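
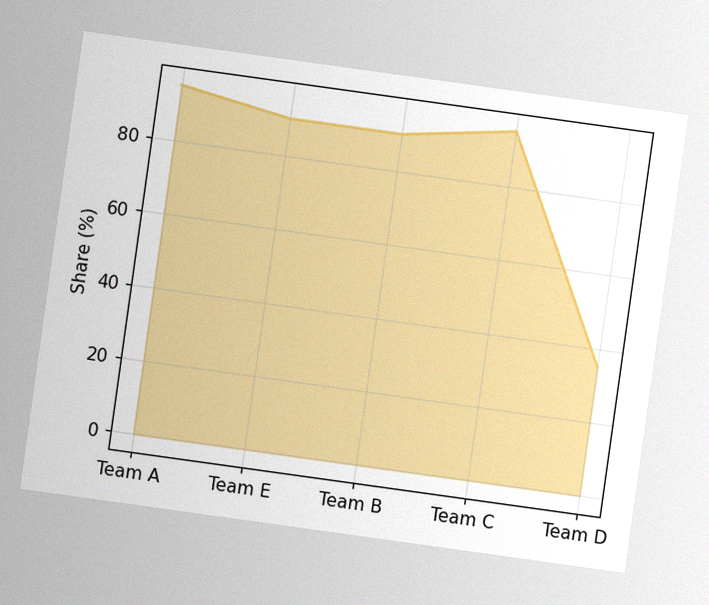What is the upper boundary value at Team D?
The chart is tilted about 8° clockwise, with some photo noise. At Team D the upper boundary is at 35%.

35%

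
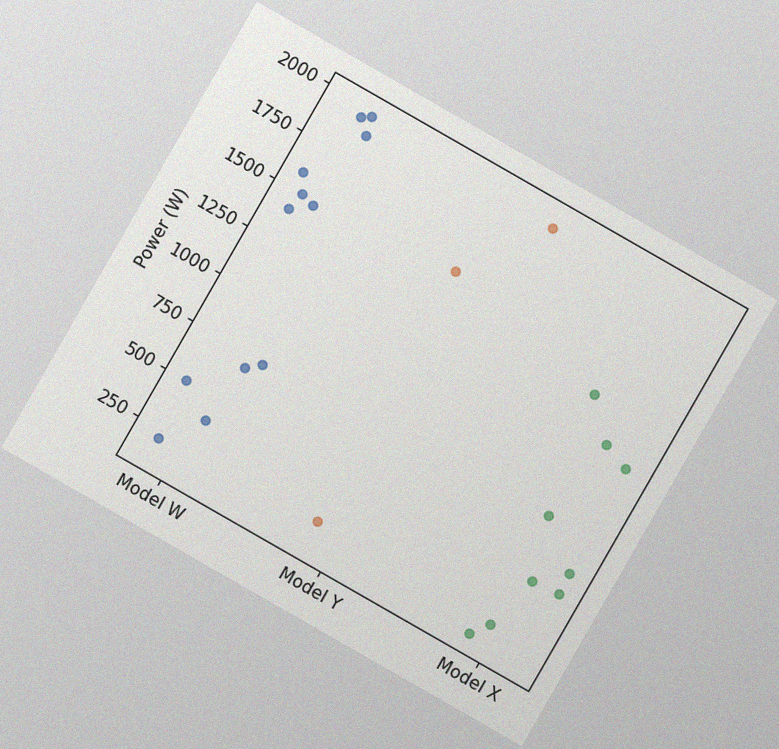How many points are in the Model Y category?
The chart is tilted about 30° clockwise, with some photo noise. Counting the markers in the Model Y column gives 3.

3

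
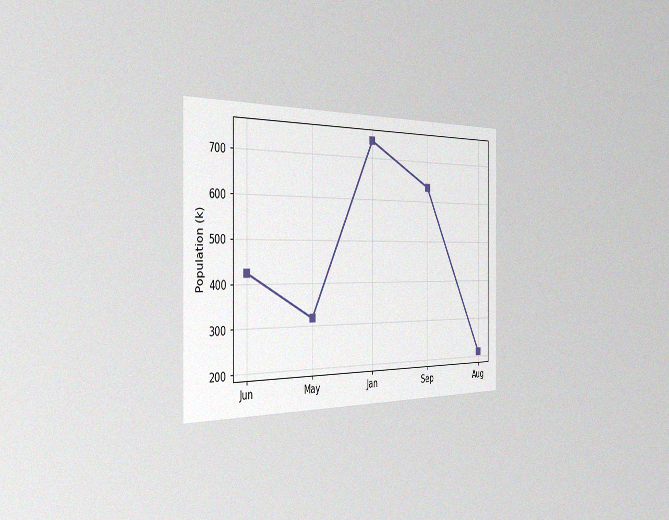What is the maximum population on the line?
742k

The chart is viewed slightly from the left, with some photo noise. The highest point is at Jan, and reading across to the y-axis gives 742k.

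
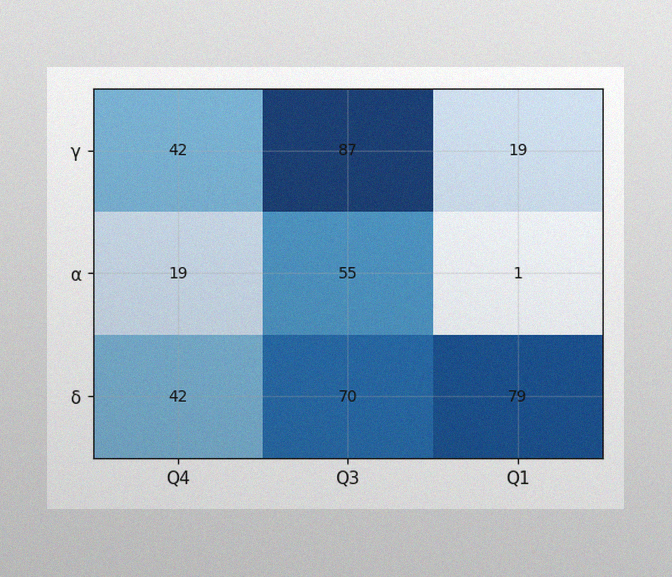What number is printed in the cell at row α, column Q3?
55

The image has some photo noise and uneven lighting. The (α, Q3) cell reads 55.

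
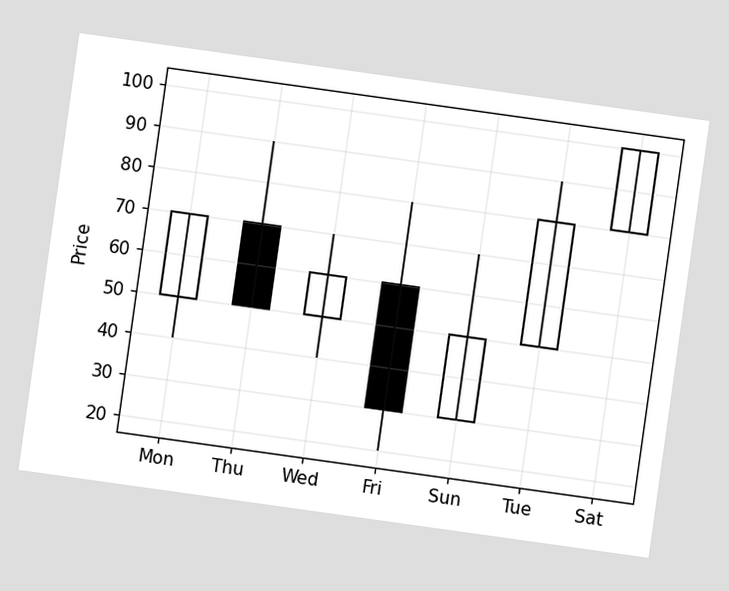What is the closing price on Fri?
The chart is tilted about 8° clockwise. The Fri candle closes at 30.

30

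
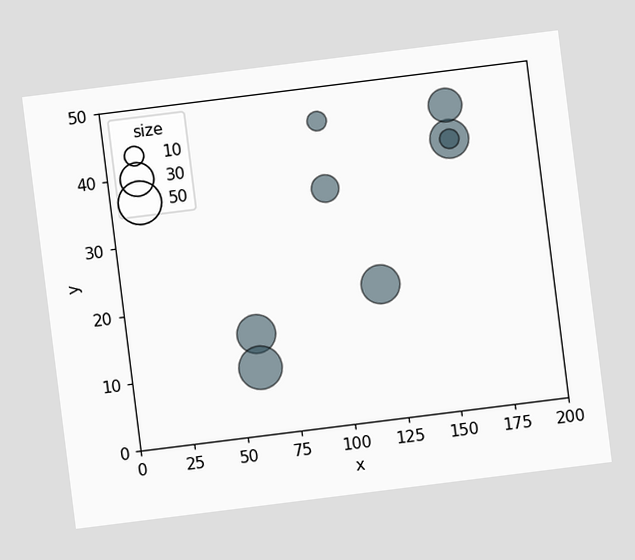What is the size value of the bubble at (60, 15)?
The chart is tilted about 7° counter-clockwise. Matching the bubble at (60, 15) against the size legend gives 40.

40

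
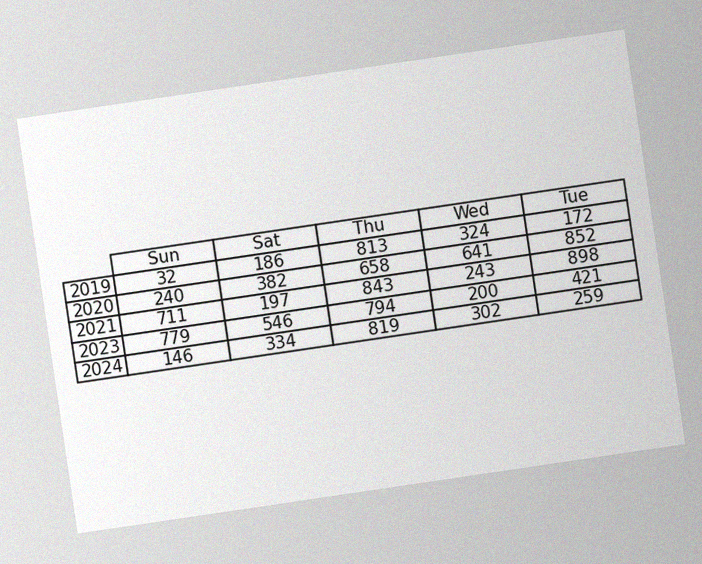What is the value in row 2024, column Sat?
The chart is tilted about 8° counter-clockwise, with some photo noise. The (2024, Sat) cell reads 334.

334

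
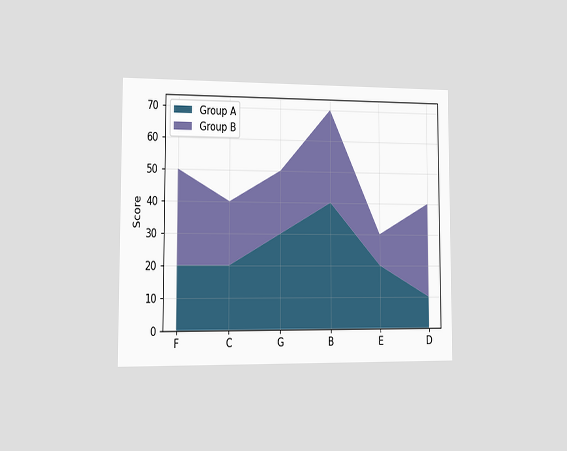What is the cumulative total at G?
The chart is viewed slightly from the left. The stacked total at G reaches 50.

50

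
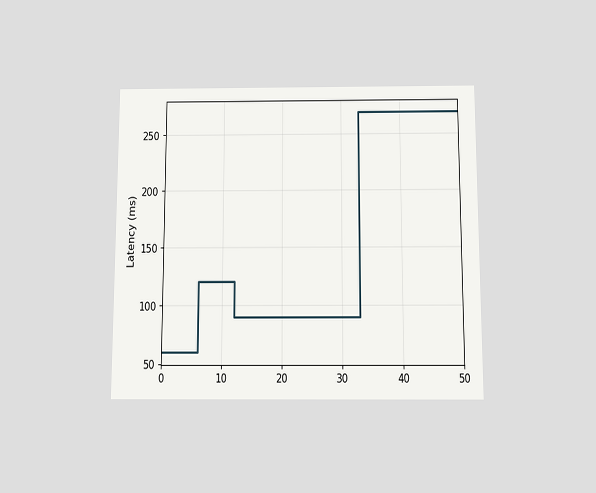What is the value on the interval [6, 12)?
The chart is viewed slightly from below. On [6, 12) the step sits at 120ms.

120ms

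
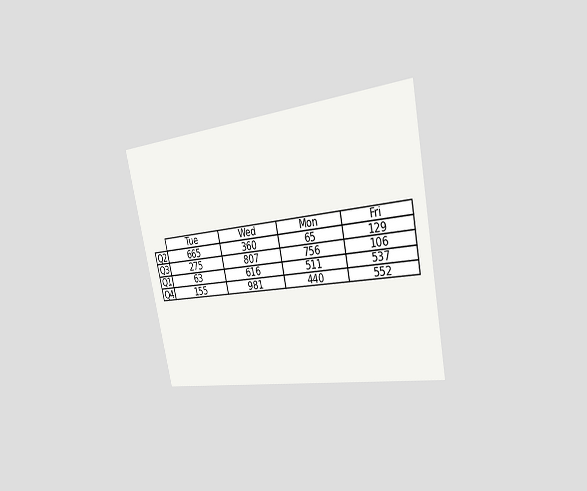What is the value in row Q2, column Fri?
129

The chart is tilted about 12° counter-clockwise and viewed slightly from the right. The (Q2, Fri) cell reads 129.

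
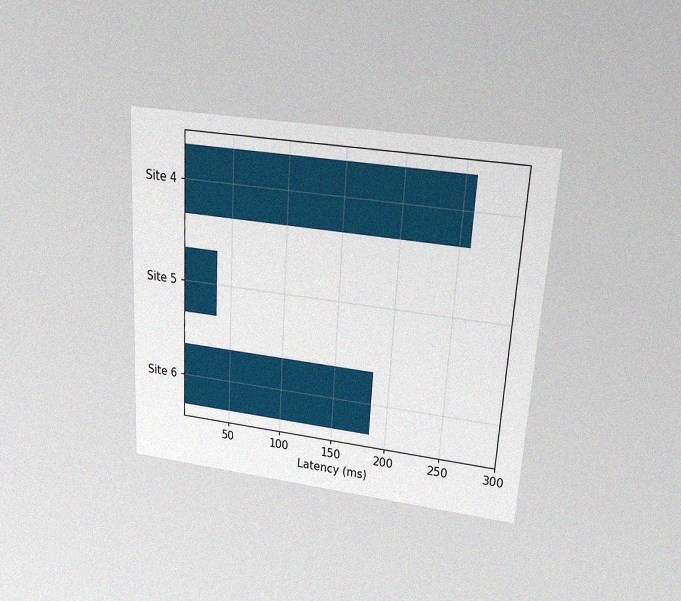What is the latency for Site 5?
The chart is tilted about 3° clockwise and viewed slightly from above, with some photo noise. Reading along the chart's x-axis, the Site 5 bar reaches 37ms.

37ms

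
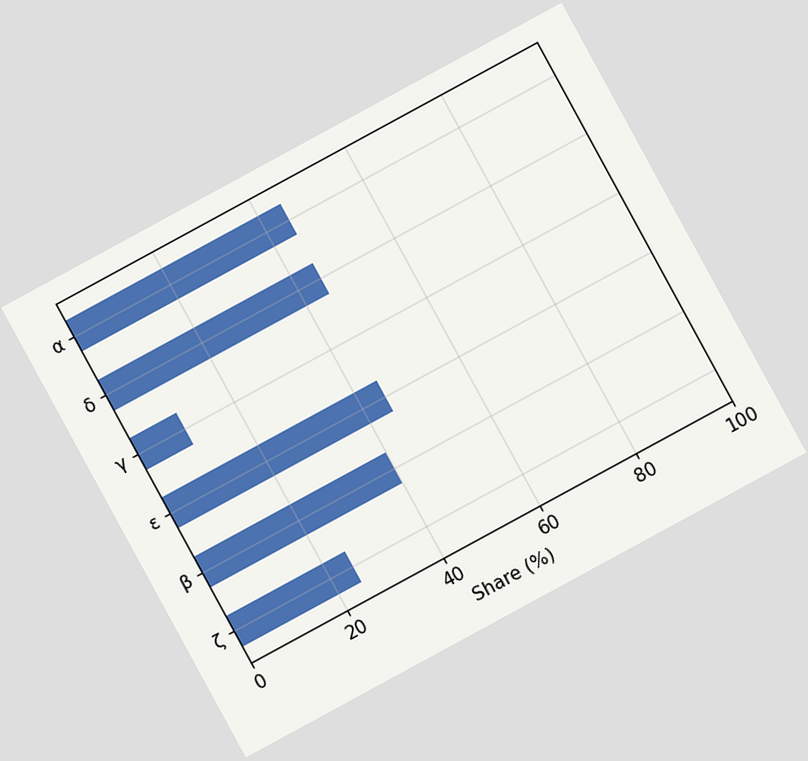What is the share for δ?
45%

The chart is tilted about 29° counter-clockwise. Reading along the chart's x-axis, the δ bar reaches 45%.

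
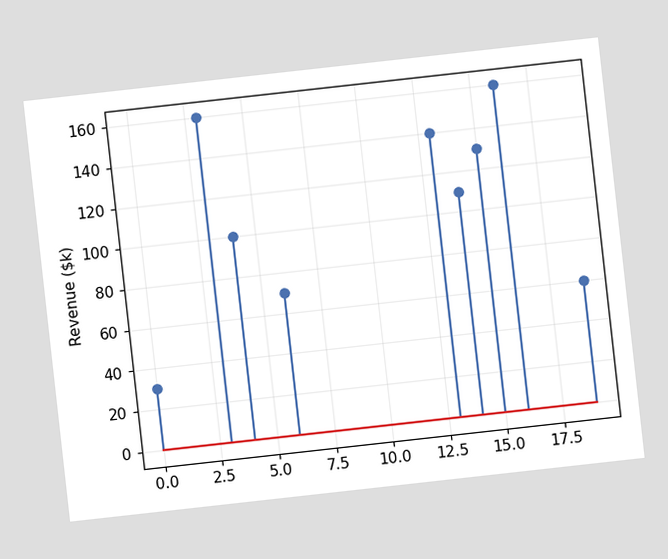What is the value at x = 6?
$70k

The chart is tilted about 6° counter-clockwise. The stem at x=6 reaches $70k.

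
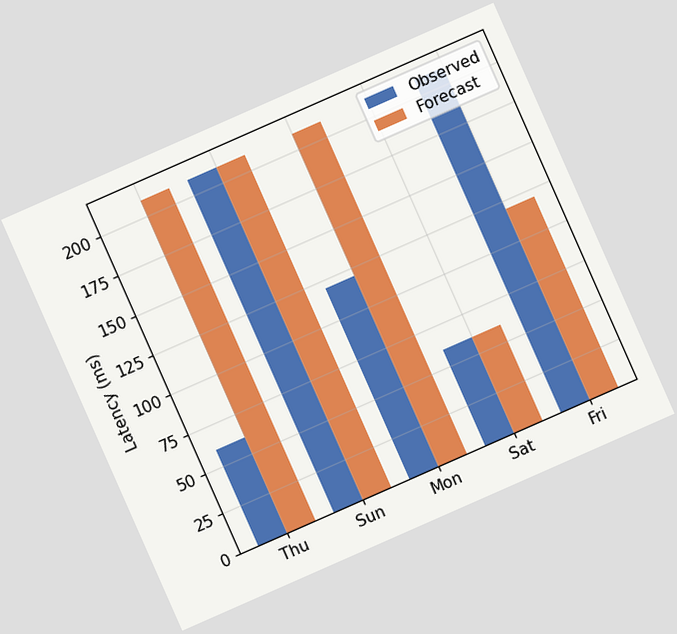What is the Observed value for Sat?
The chart is tilted about 24° counter-clockwise. The Observed bar at Sat reaches 60ms on the y-axis.

60ms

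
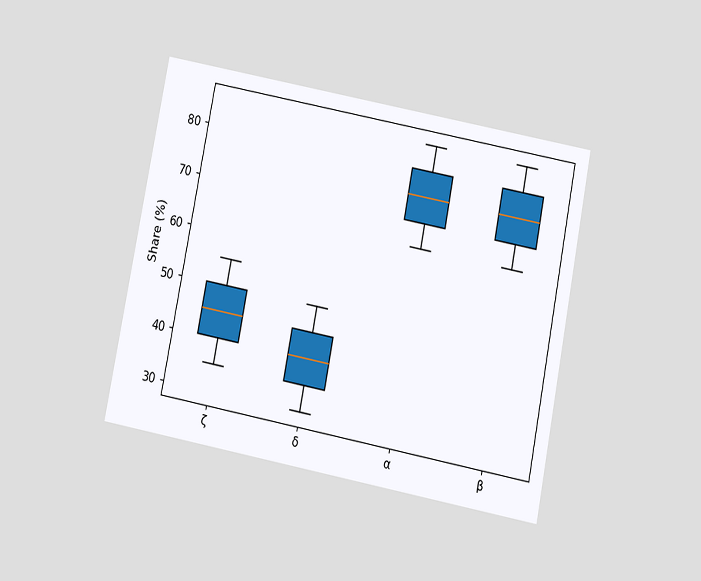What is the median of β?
The chart is tilted about 11° clockwise and viewed slightly from below. The median line in the β box sits at 75%.

75%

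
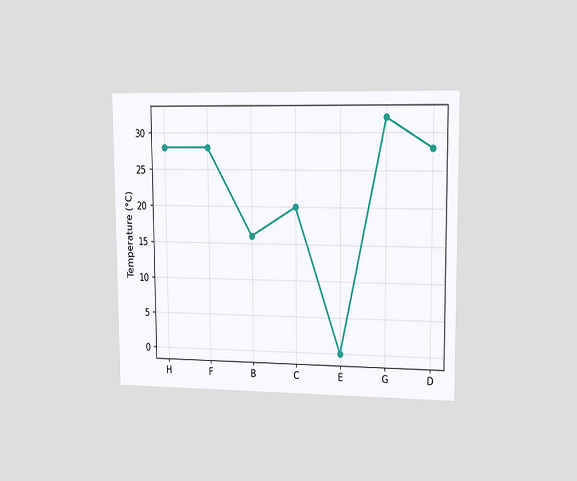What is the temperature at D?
The chart is viewed slightly from the right. At D, the line is at 28°C.

28°C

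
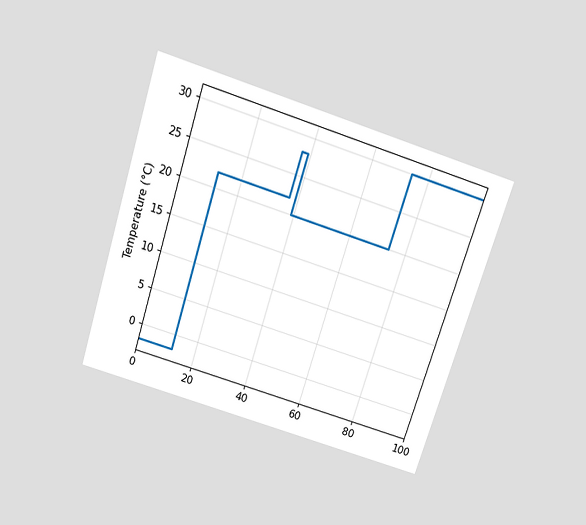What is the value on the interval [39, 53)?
The chart is tilted about 18° clockwise and viewed slightly from above. On [39, 53) the step sits at 20°C.

20°C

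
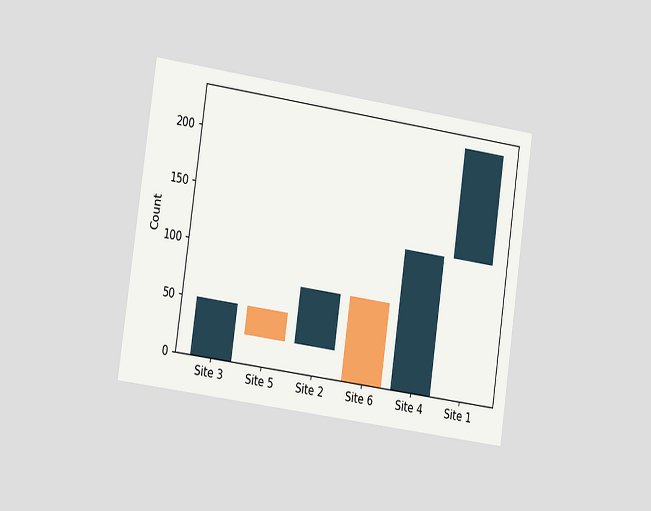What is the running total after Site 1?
The chart is tilted about 8° clockwise and viewed slightly from the left. After Site 1 the running total reaches 225.

225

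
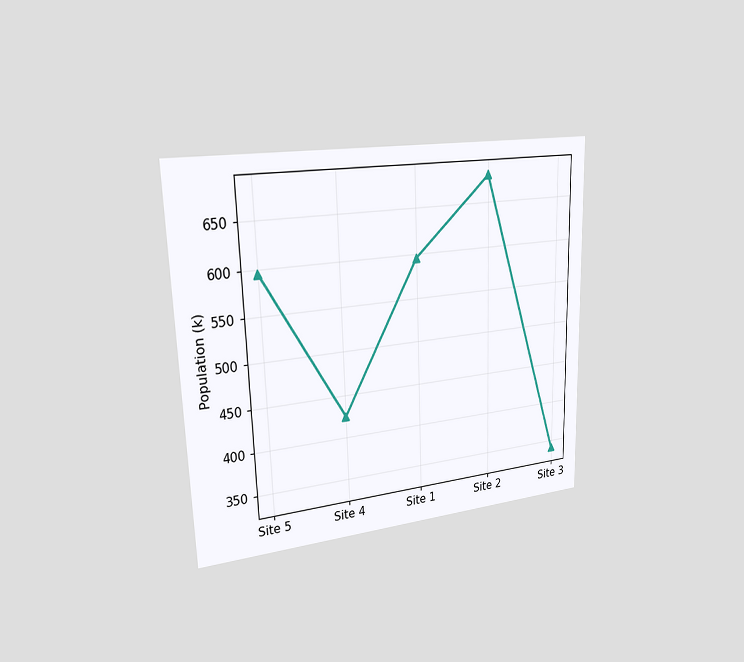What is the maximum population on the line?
The chart is viewed slightly from the left. The highest point is at Site 2, and reading across to the y-axis gives 680k.

680k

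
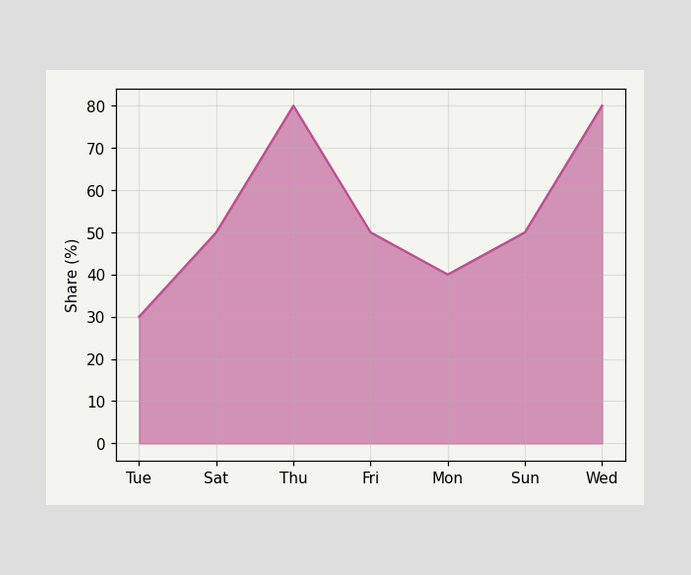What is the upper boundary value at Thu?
At Thu the upper boundary is at 80%.

80%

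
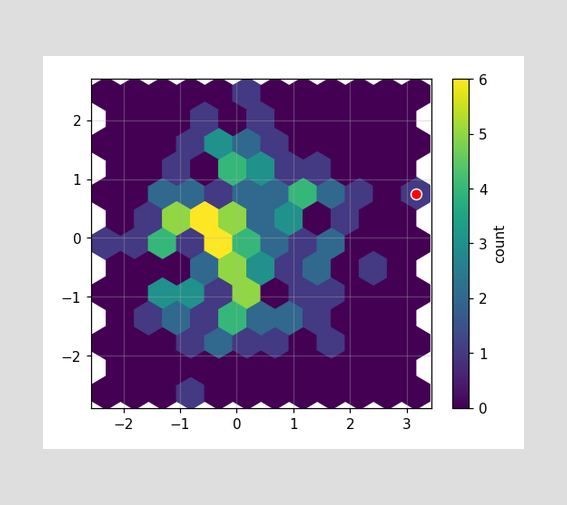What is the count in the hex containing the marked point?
1

The marked hex reads 1 on the colorbar.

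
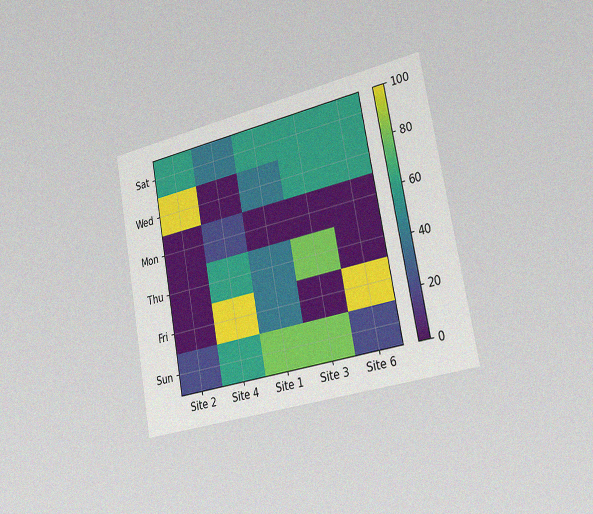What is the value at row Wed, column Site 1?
40

The chart is tilted about 10° counter-clockwise and viewed slightly from the right, with some photo noise. Matching cell (Wed, Site 1) against the colorbar gives 40.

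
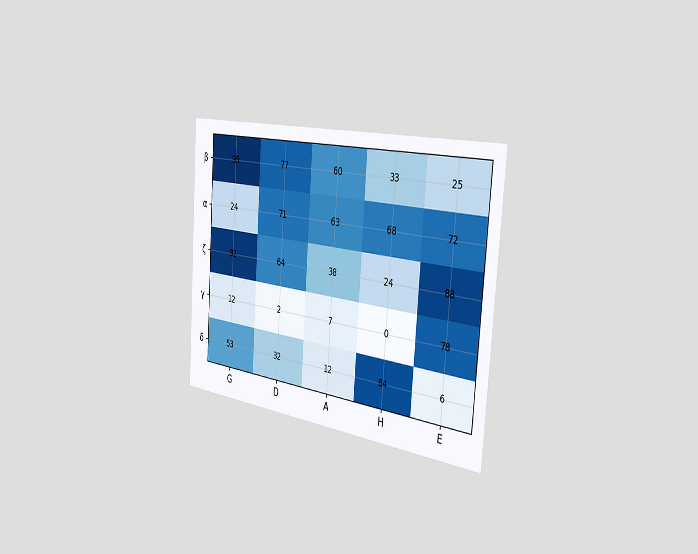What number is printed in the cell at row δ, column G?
53

The chart is tilted about 4° clockwise and viewed slightly from the right. The (δ, G) cell reads 53.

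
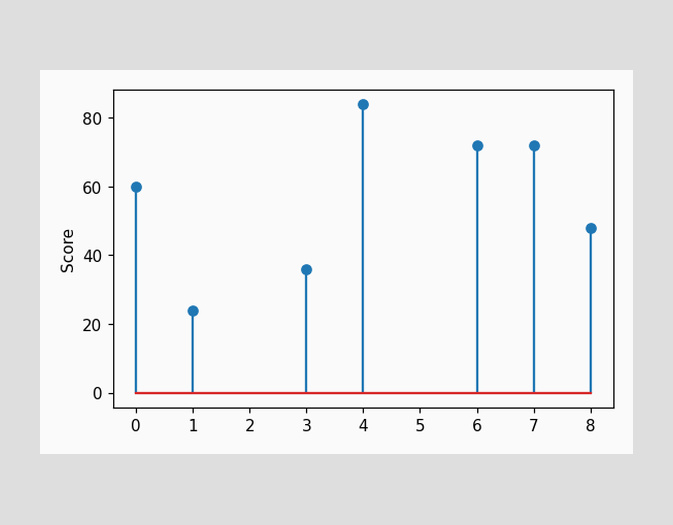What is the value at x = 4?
84

The stem at x=4 reaches 84.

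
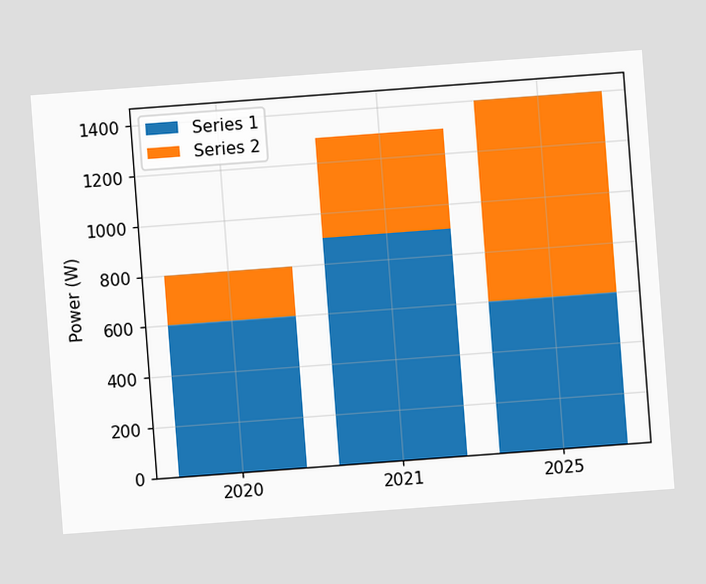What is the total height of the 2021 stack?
The chart is tilted about 4° counter-clockwise. The 2021 stack's top reaches 1300W on the y-axis.

1300W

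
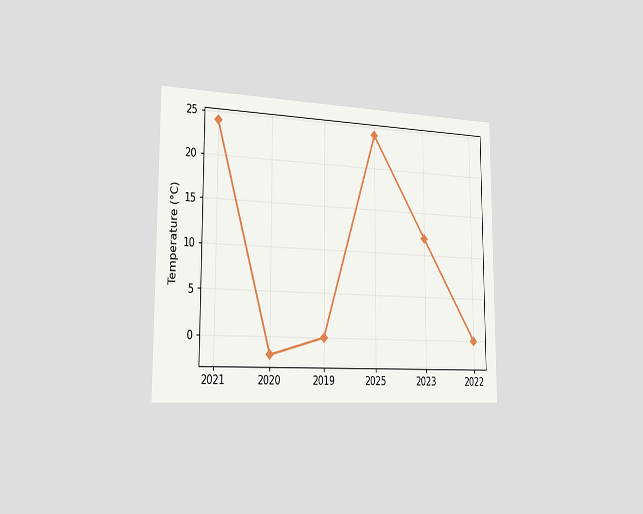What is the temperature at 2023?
The chart is viewed slightly from the left. At 2023, the line is at 12°C.

12°C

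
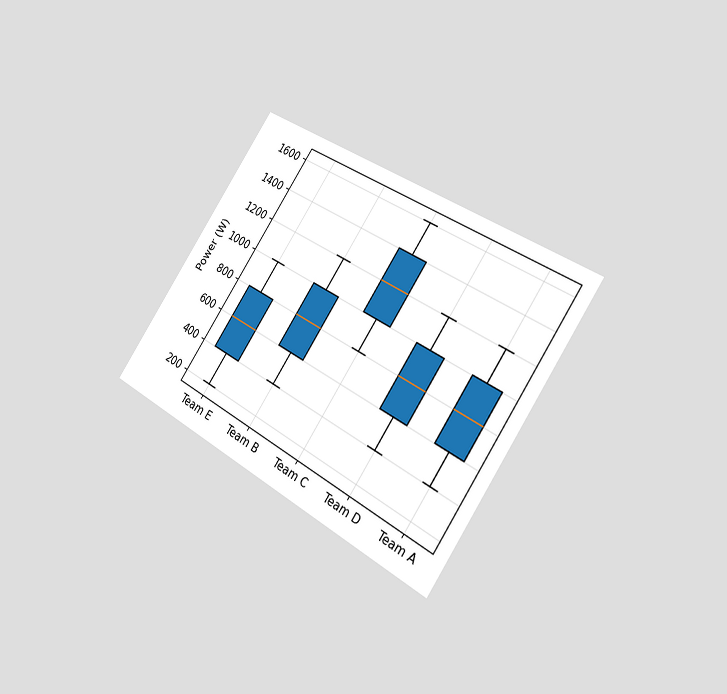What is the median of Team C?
1200W

The chart is tilted about 34° clockwise and viewed slightly from the right. The median line in the Team C box sits at 1200W.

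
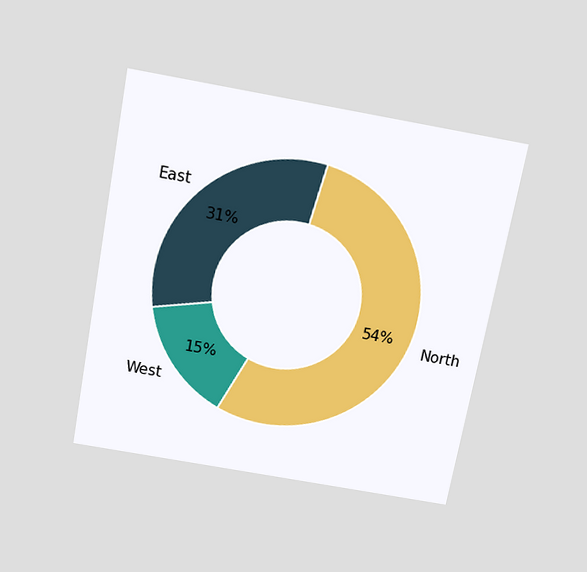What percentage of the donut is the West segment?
15%

The chart is tilted about 11° clockwise and viewed slightly from above. The West segment takes up 15% of the ring.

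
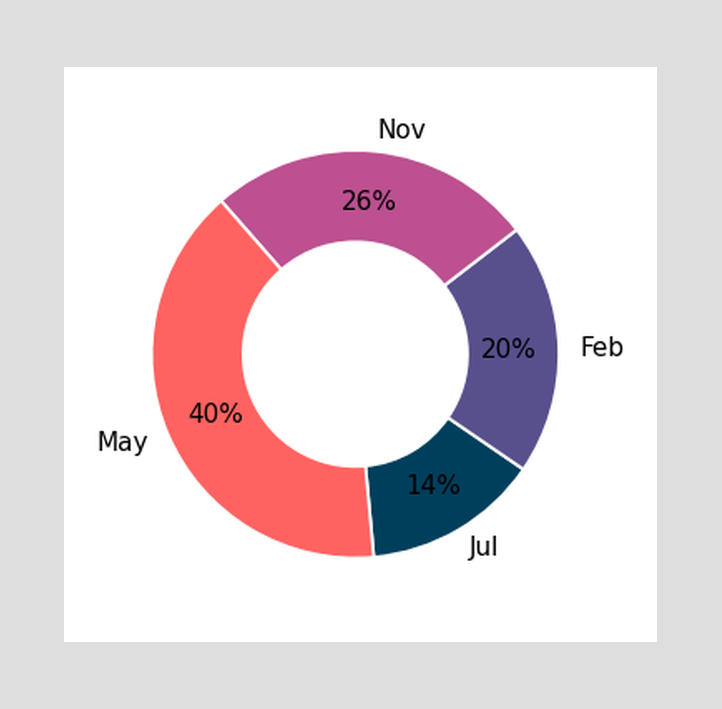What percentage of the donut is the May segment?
The May segment takes up 40% of the ring.

40%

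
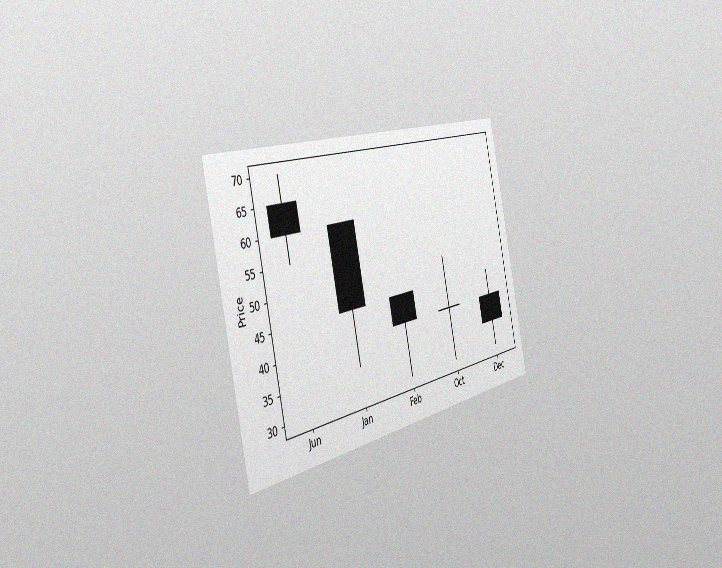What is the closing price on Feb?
The chart is tilted about 13° counter-clockwise and viewed slightly from the left, with some photo noise. The Feb candle closes at 40.

40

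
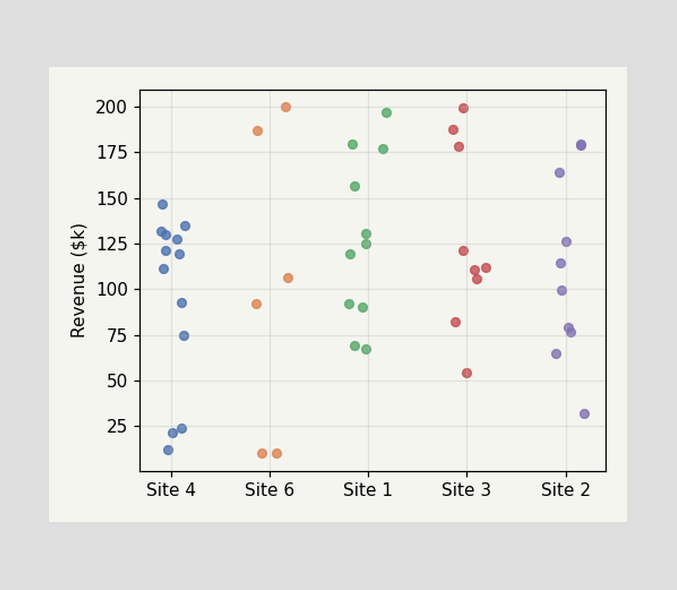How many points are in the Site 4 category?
Counting the markers in the Site 4 column gives 13.

13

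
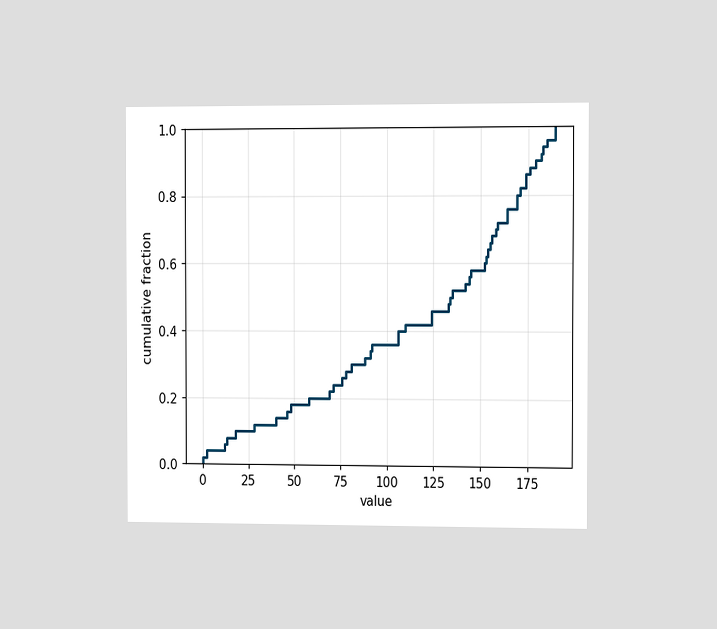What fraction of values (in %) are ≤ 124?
The chart is viewed slightly from the right. At x=124 the ECDF step is at 46%.

46%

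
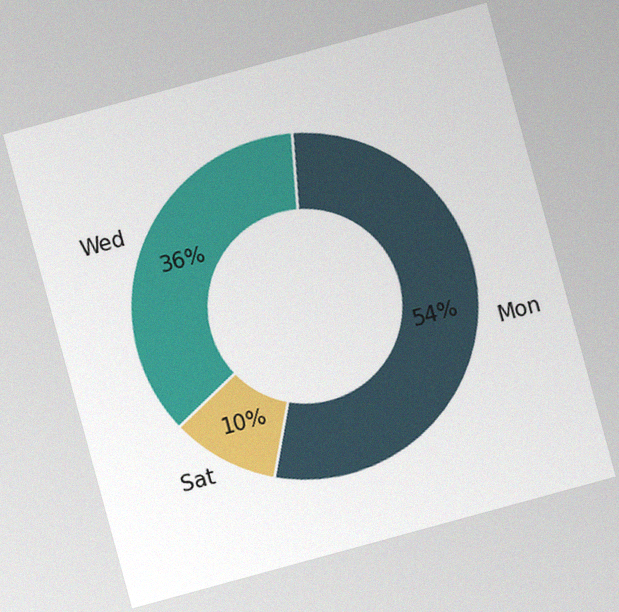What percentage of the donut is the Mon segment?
54%

The chart is tilted about 15° counter-clockwise, with some photo noise. The Mon segment takes up 54% of the ring.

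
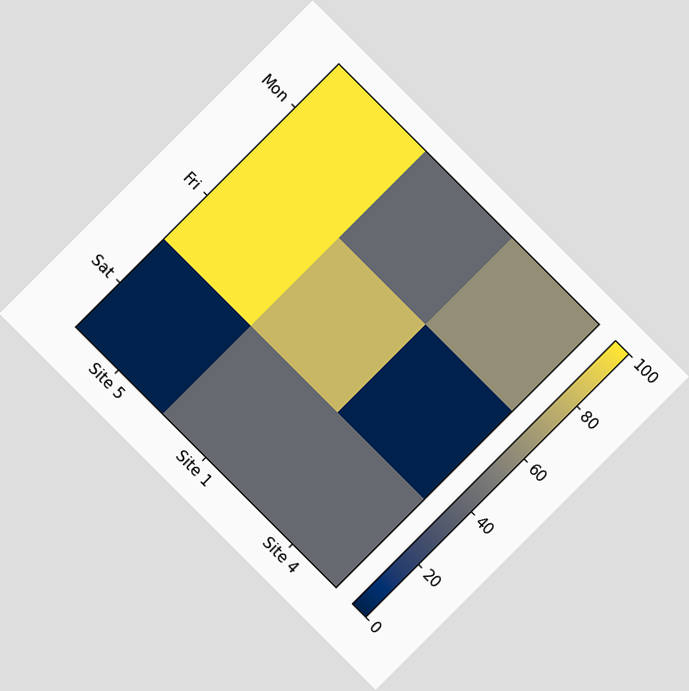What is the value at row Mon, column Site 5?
The chart is tilted about 45° clockwise. Matching cell (Mon, Site 5) against the colorbar gives 100.

100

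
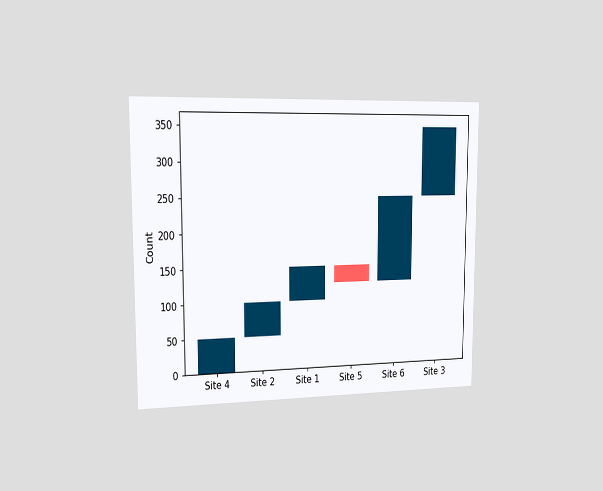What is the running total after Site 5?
The chart is viewed slightly from the left. After Site 5 the running total reaches 125.

125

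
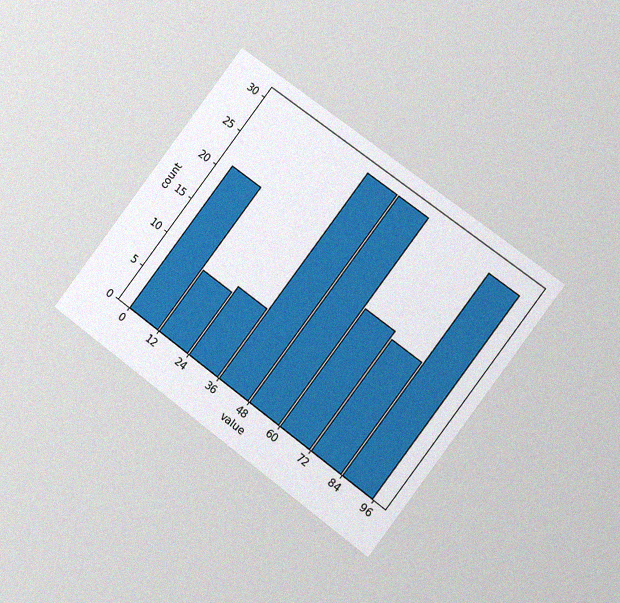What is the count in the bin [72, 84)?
The chart is tilted about 37° clockwise and viewed at a slight angle, with some photo noise. The [72, 84) bin has height 16.

16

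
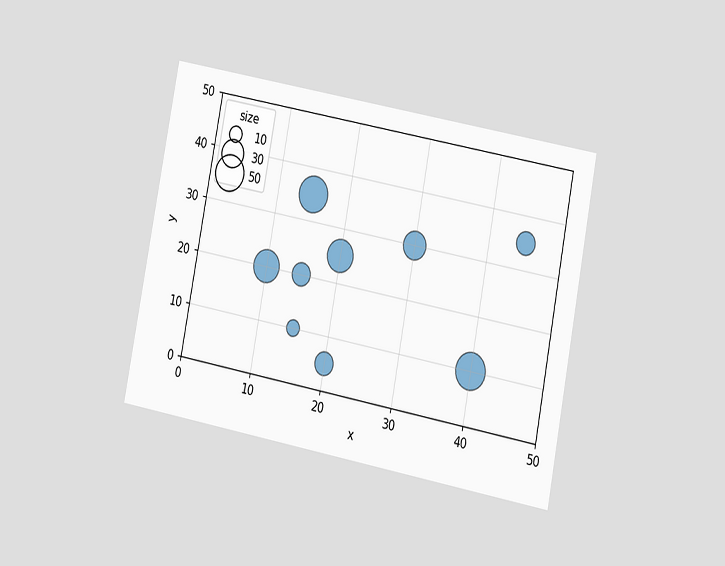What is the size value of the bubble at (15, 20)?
The chart is tilted about 11° clockwise and viewed at a slight angle. Matching the bubble at (15, 20) against the size legend gives 20.

20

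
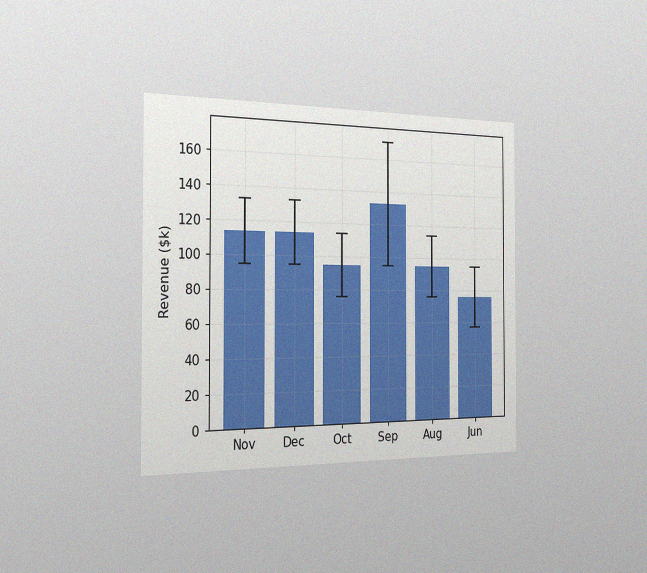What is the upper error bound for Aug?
$114k

The chart is viewed slightly from the left, with some photo noise. The Aug bar's upper whisker reaches $114k.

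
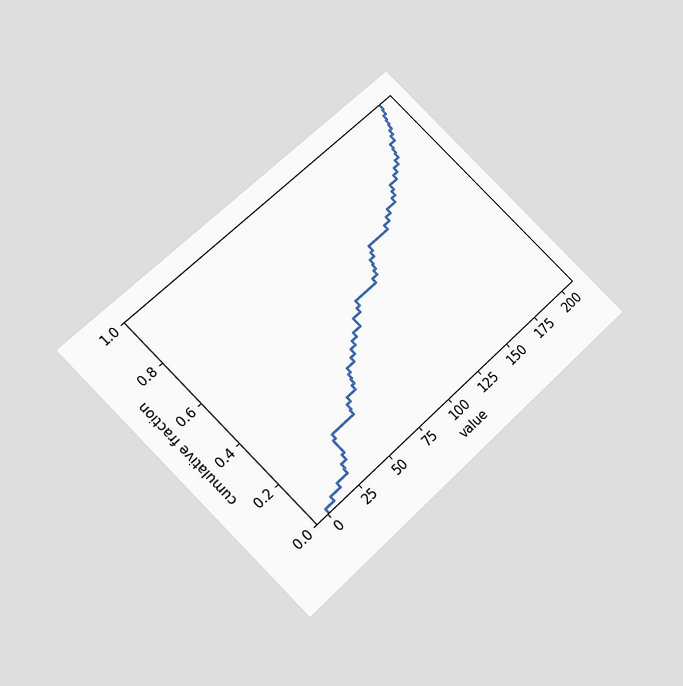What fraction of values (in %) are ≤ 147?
64%

The chart is tilted about 45° counter-clockwise and viewed slightly from below. At x=147 the ECDF step is at 64%.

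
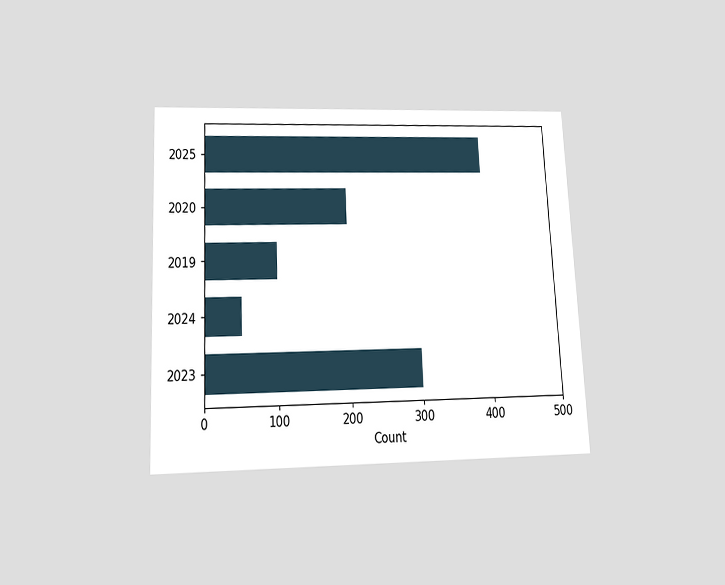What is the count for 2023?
300

The chart is tilted about 3° counter-clockwise and viewed slightly from below. Reading along the chart's x-axis, the 2023 bar reaches 300.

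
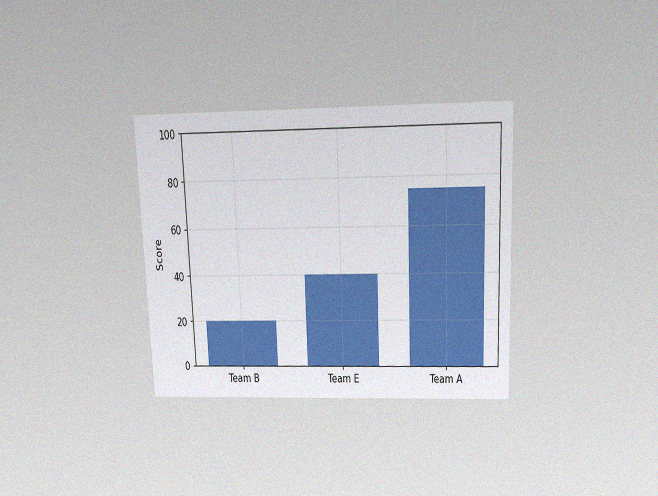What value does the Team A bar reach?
75

The chart is tilted about 2° counter-clockwise and viewed slightly from above, with some photo noise. Reading along the chart's y-axis, the Team A bar reaches 75.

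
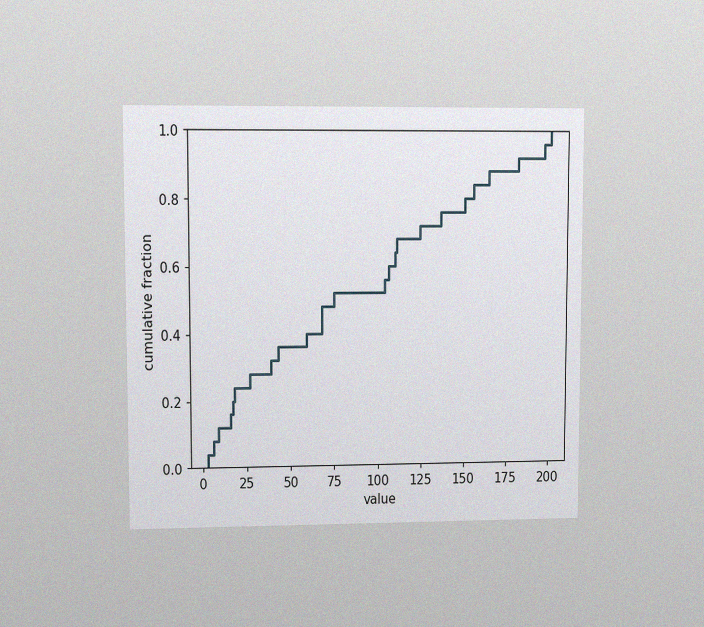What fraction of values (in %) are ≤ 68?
The chart is viewed at a slight angle, with some photo noise. At x=68 the ECDF step is at 48%.

48%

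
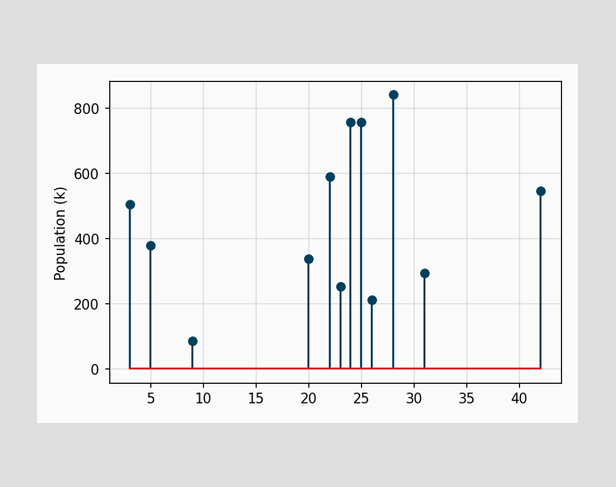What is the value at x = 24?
The stem at x=24 reaches 756k.

756k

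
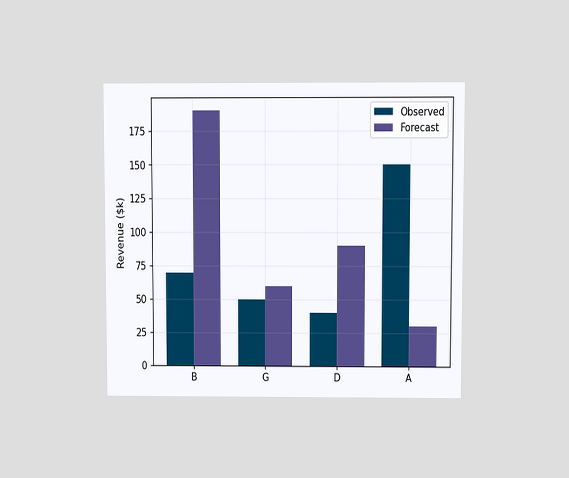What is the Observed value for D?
$40k

The chart is viewed at a slight angle. The Observed bar at D reaches $40k on the y-axis.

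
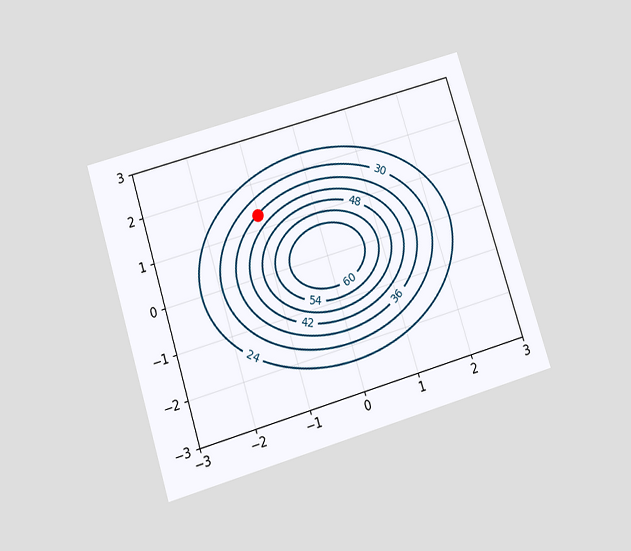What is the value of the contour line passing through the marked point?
The chart is tilted about 17° counter-clockwise and viewed slightly from below. The marked point sits on the contour labelled 36.

36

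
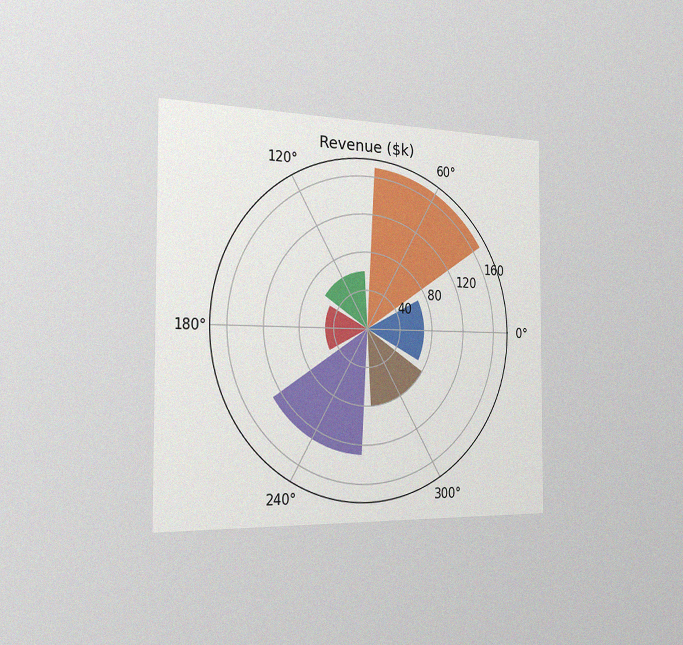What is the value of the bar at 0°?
$70k

The chart is viewed slightly from the left, with some photo noise. The bar at 0° reaches $70k on the radial axis.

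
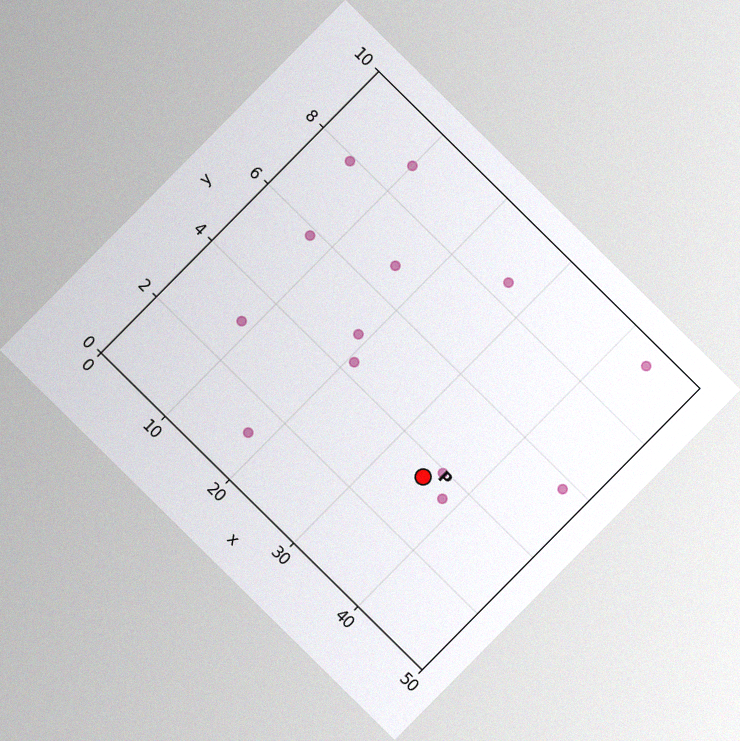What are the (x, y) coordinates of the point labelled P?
(35, 3.5)

The chart is tilted about 45° clockwise, with some photo noise. Following the gridlines from P to each axis, P sits at (35, 3.5).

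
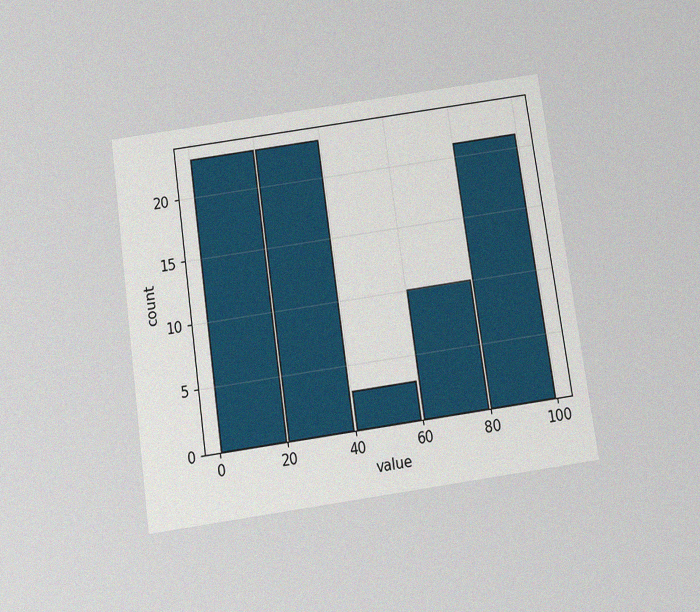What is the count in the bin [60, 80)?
The chart is tilted about 8° counter-clockwise and viewed slightly from below, with some photo noise. The [60, 80) bin has height 10.

10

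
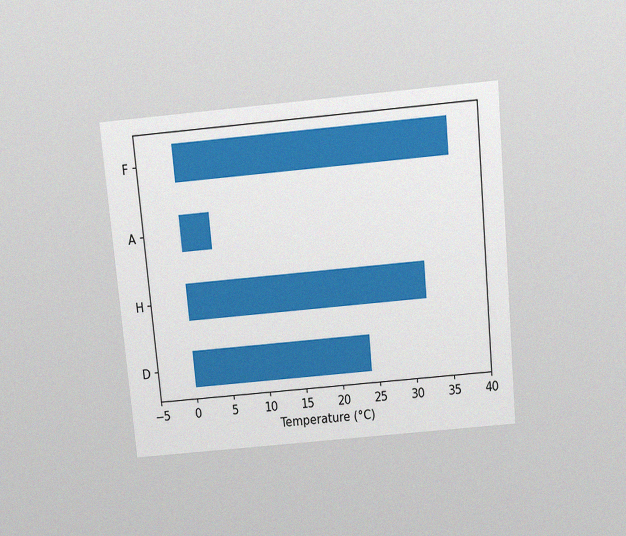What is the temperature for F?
The chart is tilted about 5° counter-clockwise and viewed slightly from above, with some photo noise. Reading along the chart's x-axis, the F bar reaches 36°C.

36°C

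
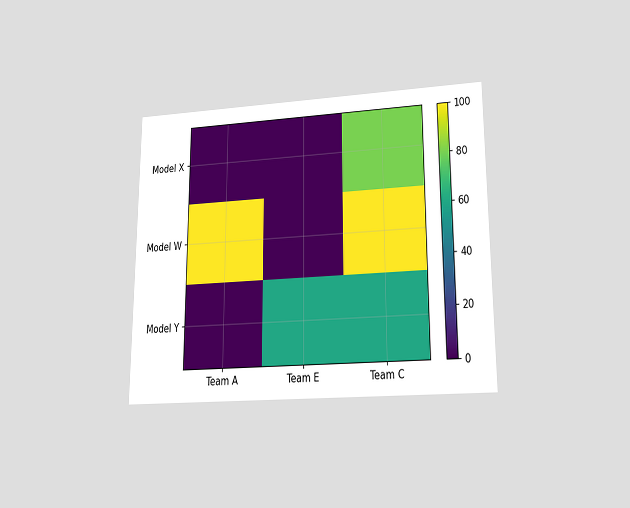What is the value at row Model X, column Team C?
The chart is viewed at a slight angle. Matching cell (Model X, Team C) against the colorbar gives 80.

80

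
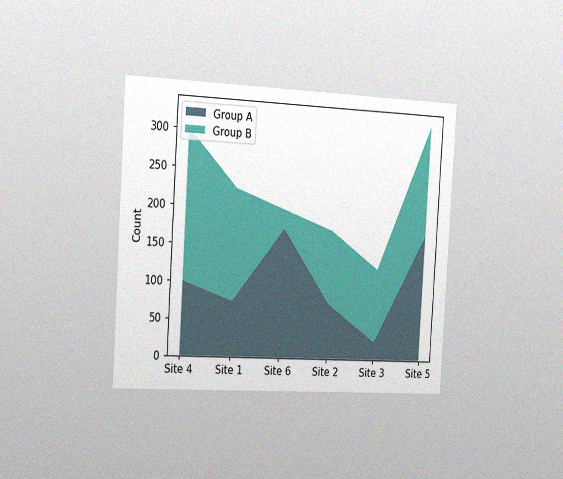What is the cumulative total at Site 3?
125

The chart is tilted about 3° clockwise and viewed slightly from the left, with some photo noise. The stacked total at Site 3 reaches 125.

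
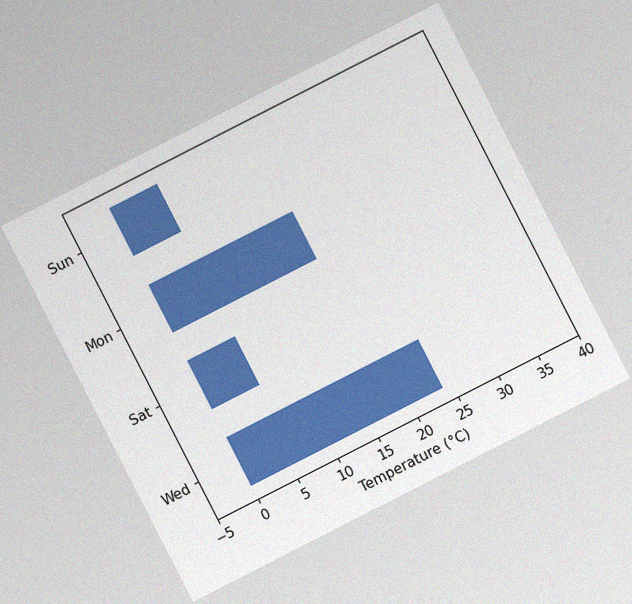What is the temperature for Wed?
24°C

The chart is tilted about 27° counter-clockwise, with some photo noise. Reading along the chart's x-axis, the Wed bar reaches 24°C.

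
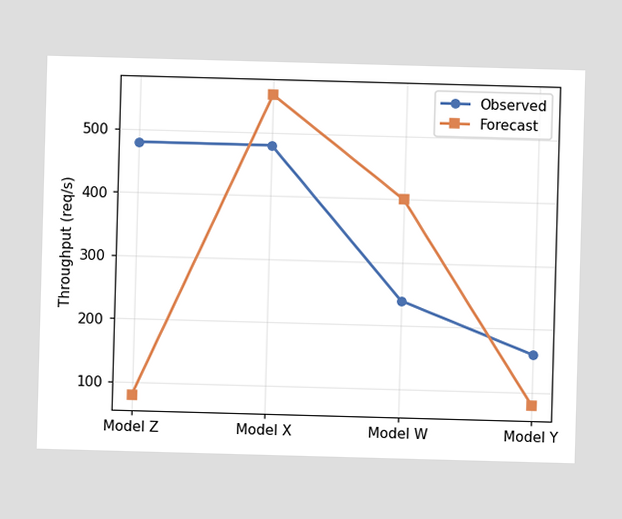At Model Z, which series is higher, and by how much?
At Model Z, Observed sits above the other line by 400req/s.

Observed, by 400req/s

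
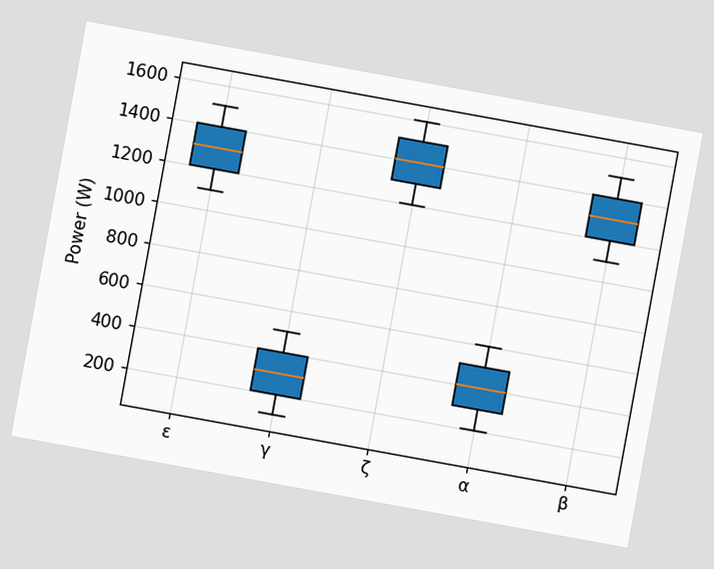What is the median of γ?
The chart is tilted about 10° clockwise. The median line in the γ box sits at 300W.

300W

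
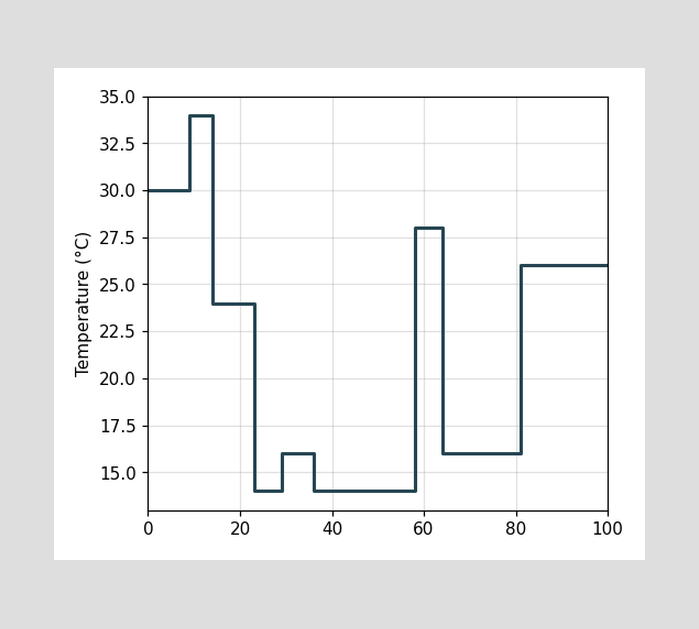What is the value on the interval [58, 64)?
On [58, 64) the step sits at 28°C.

28°C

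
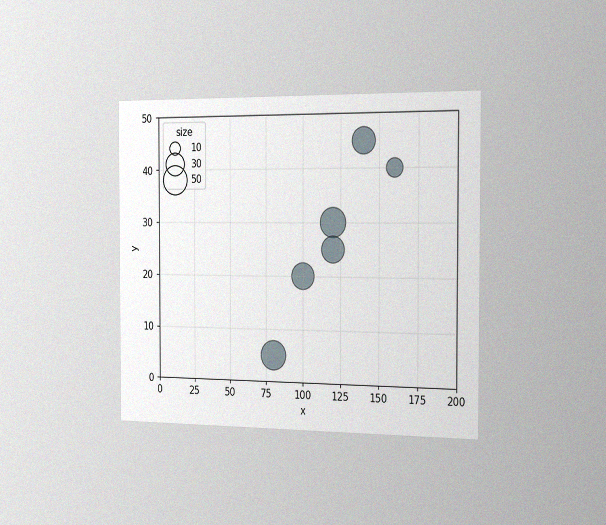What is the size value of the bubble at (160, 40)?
The chart is viewed slightly from the right, with some photo noise. Matching the bubble at (160, 40) against the size legend gives 20.

20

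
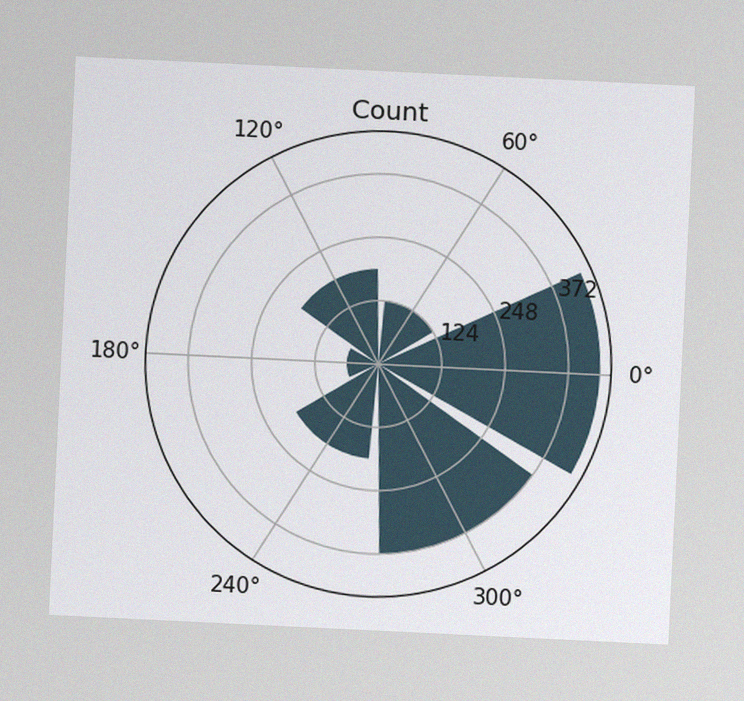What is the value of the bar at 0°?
434

The chart is tilted about 3° clockwise, with some photo noise. The bar at 0° reaches 434 on the radial axis.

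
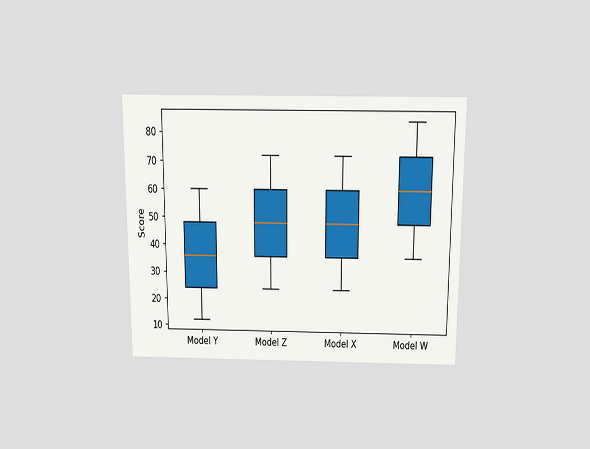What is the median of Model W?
The chart is viewed slightly from above. The median line in the Model W box sits at 60.

60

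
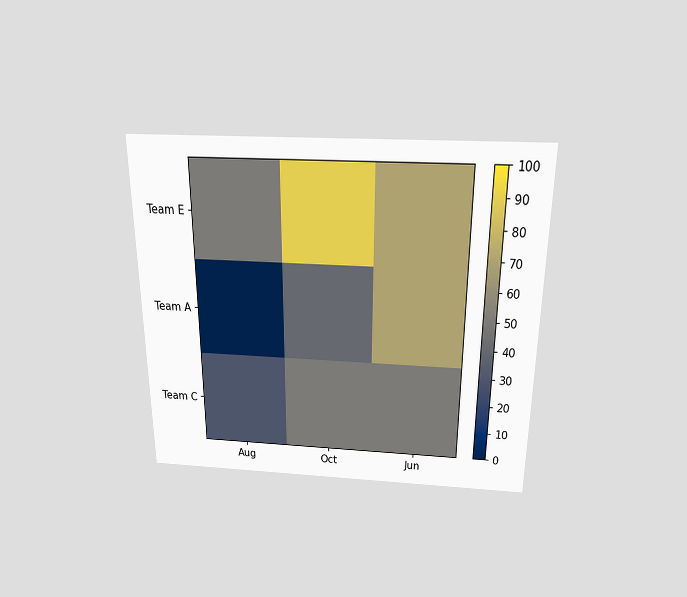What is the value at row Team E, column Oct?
90

The chart is viewed slightly from above. Matching cell (Team E, Oct) against the colorbar gives 90.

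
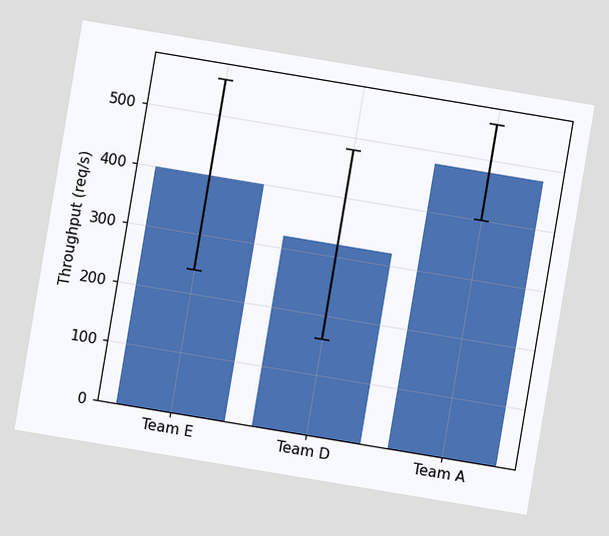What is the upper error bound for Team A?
The chart is tilted about 9° clockwise. The Team A bar's upper whisker reaches 560req/s.

560req/s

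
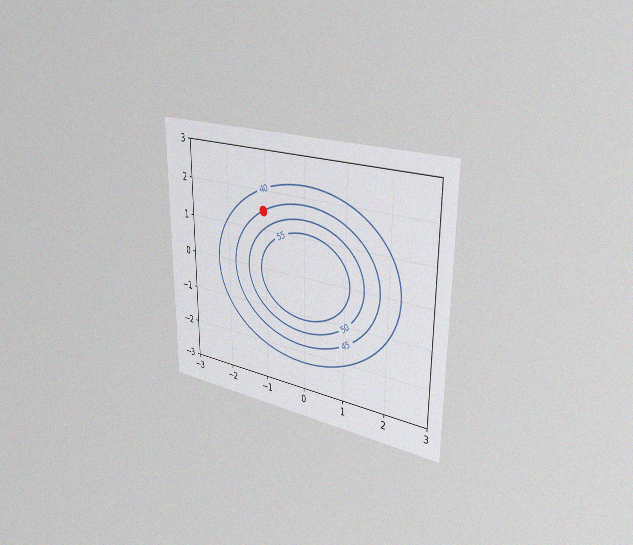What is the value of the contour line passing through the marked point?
45

The chart is viewed slightly from the right, with some photo noise. The marked point sits on the contour labelled 45.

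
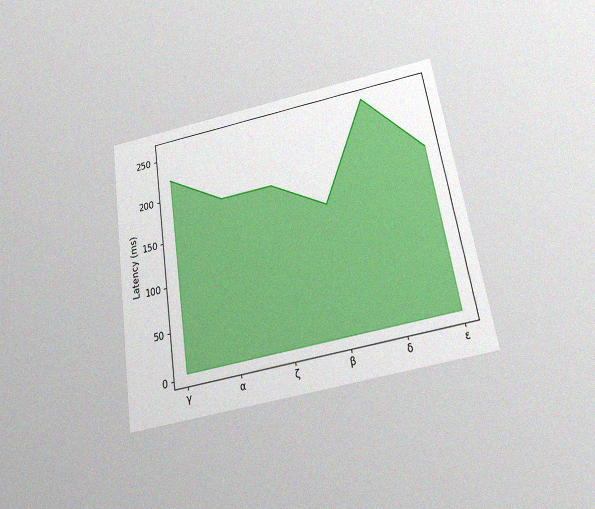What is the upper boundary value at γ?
The chart is tilted about 9° counter-clockwise and viewed slightly from below, with some photo noise. At γ the upper boundary is at 222ms.

222ms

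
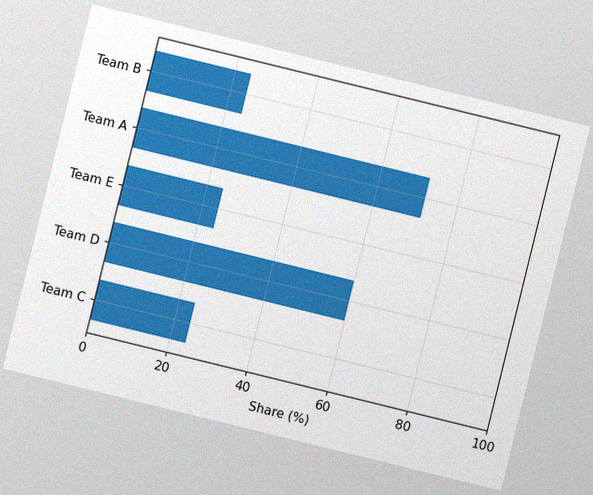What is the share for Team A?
The chart is tilted about 14° clockwise, with some photo noise. Reading along the chart's x-axis, the Team A bar reaches 72%.

72%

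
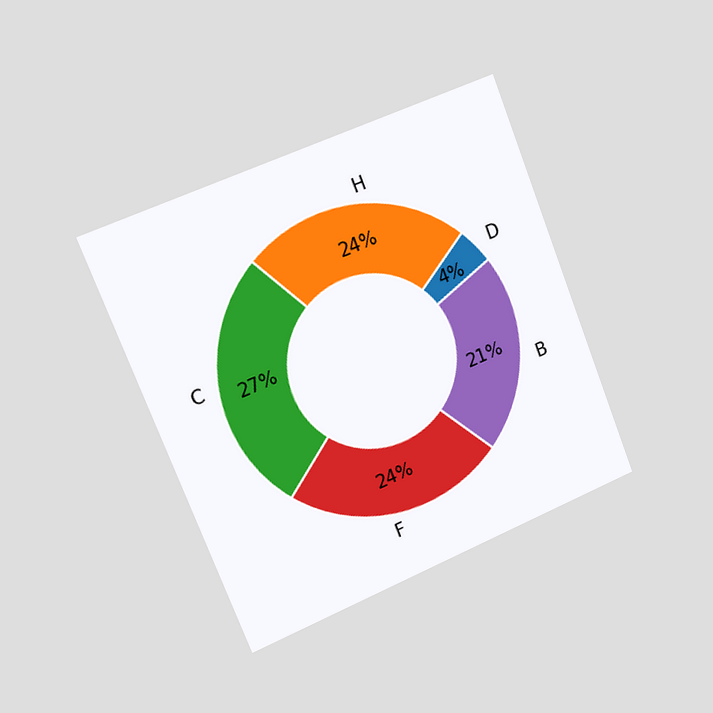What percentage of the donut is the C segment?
27%

The chart is tilted about 22° counter-clockwise and viewed slightly from the left. The C segment takes up 27% of the ring.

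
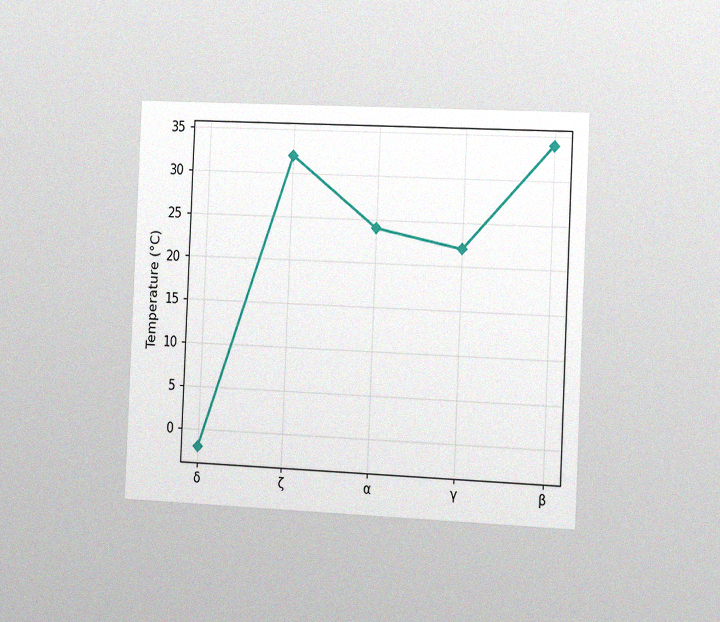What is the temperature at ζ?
The chart is tilted about 3° clockwise and viewed slightly from the right, with some photo noise. At ζ, the line is at 32°C.

32°C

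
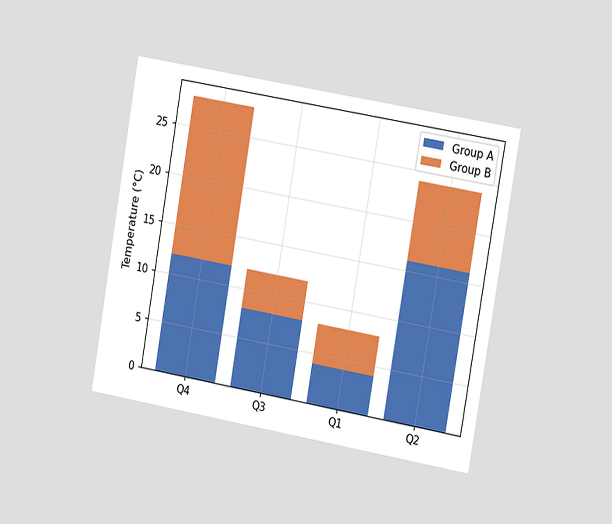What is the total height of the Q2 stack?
The chart is tilted about 10° clockwise and viewed slightly from the right. The Q2 stack's top reaches 24°C on the y-axis.

24°C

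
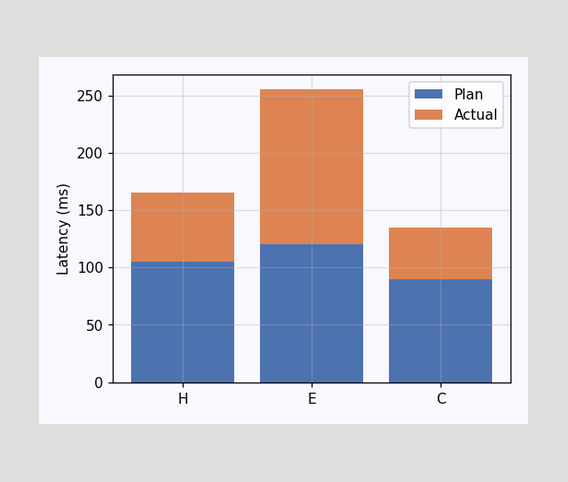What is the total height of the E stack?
The E stack's top reaches 255ms on the y-axis.

255ms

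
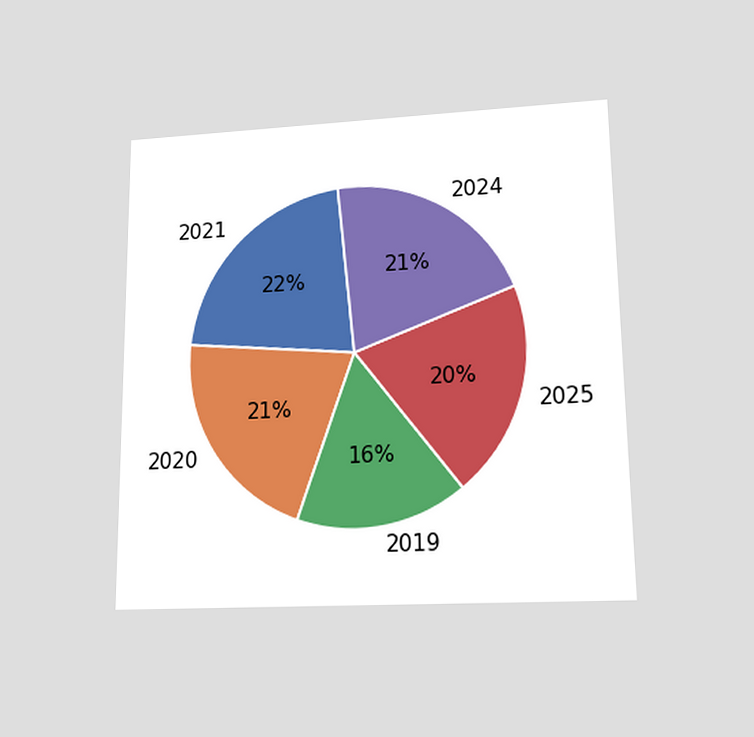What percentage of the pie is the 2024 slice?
21%

The chart is viewed slightly from below. The 2024 slice takes up 21% of the pie.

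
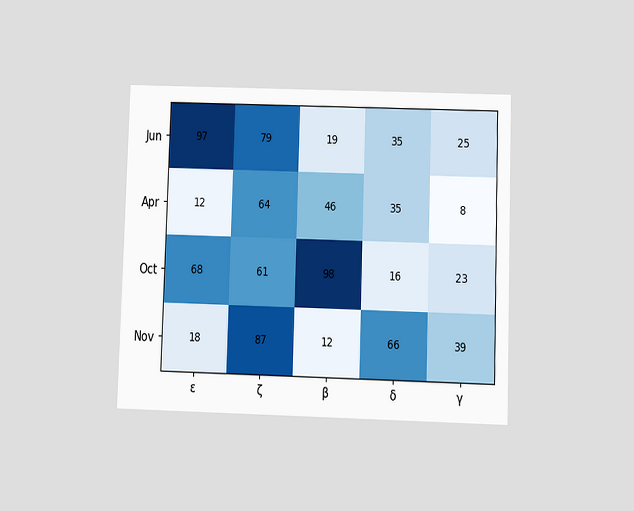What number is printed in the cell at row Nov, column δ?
The chart is viewed slightly from below. The (Nov, δ) cell reads 66.

66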